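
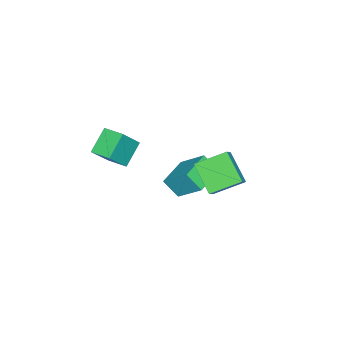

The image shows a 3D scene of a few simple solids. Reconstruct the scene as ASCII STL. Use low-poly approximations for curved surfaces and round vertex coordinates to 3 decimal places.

solid 
facet normal -0.440 -0.657 0.612
outer loop
vertex 4.258 2.381 3.096
vertex 3.22 3.848 3.926
vertex 3.456 2.231 2.358
endloop
endfacet
facet normal 0.525 -0.741 -0.419
outer loop
vertex 4.38 3.612 1.074
vertex 4.258 2.381 3.096
vertex 3.456 2.231 2.358
endloop
endfacet
facet normal -0.439 -0.658 0.612
outer loop
vertex 3.456 2.231 2.358
vertex 3.22 3.848 3.926
vertex 2.418 3.698 3.189
endloop
endfacet
facet normal -0.729 -0.136 -0.671
outer loop
vertex 2.418 3.698 3.189
vertex 4.38 3.612 1.074
vertex 3.456 2.231 2.358
endloop
endfacet
facet normal 0.729 0.136 0.671
outer loop
vertex 4.258 2.381 3.096
vertex 4.144 5.229 2.642
vertex 3.22 3.848 3.926
endloop
endfacet
facet normal 0.524 -0.741 -0.420
outer loop
vertex 5.182 3.762 1.811
vertex 4.258 2.381 3.096
vertex 4.38 3.612 1.074
endloop
endfacet
facet normal 0.729 0.136 0.671
outer loop
vertex 5.182 3.762 1.811
vertex 4.144 5.229 2.642
vertex 4.258 2.381 3.096
endloop
endfacet
facet normal -0.524 0.741 0.420
outer loop
vertex 3.22 3.848 3.926
vertex 4.144 5.229 2.642
vertex 2.418 3.698 3.189
endloop
endfacet
facet normal -0.729 -0.136 -0.671
outer loop
vertex 3.342 5.079 1.904
vertex 4.38 3.612 1.074
vertex 2.418 3.698 3.189
endloop
endfacet
facet normal -0.524 0.741 0.419
outer loop
vertex 2.418 3.698 3.189
vertex 4.144 5.229 2.642
vertex 3.342 5.079 1.904
endloop
endfacet
facet normal 0.440 0.657 -0.612
outer loop
vertex 3.342 5.079 1.904
vertex 5.182 3.762 1.811
vertex 4.38 3.612 1.074
endloop
endfacet
facet normal 0.440 0.658 -0.612
outer loop
vertex 4.144 5.229 2.642
vertex 5.182 3.762 1.811
vertex 3.342 5.079 1.904
endloop
endfacet
facet normal -0.605 0.203 -0.770
outer loop
vertex 1.541 -3.588 1.007
vertex 1.783 -2.279 1.162
vertex 2.921 -3.711 -0.11
endloop
endfacet
facet normal -0.181 -0.977 -0.116
outer loop
vertex 4.137 -4.121 1.438
vertex 1.541 -3.588 1.007
vertex 2.921 -3.711 -0.11
endloop
endfacet
facet normal -0.604 0.204 -0.770
outer loop
vertex 2.921 -3.711 -0.11
vertex 1.783 -2.279 1.162
vertex 3.164 -2.403 0.046
endloop
endfacet
facet normal 0.776 -0.069 -0.628
outer loop
vertex 3.164 -2.403 0.046
vertex 4.137 -4.121 1.438
vertex 2.921 -3.711 -0.11
endloop
endfacet
facet normal -0.776 0.069 0.628
outer loop
vertex 1.541 -3.588 1.007
vertex 2.999 -2.689 2.71
vertex 1.783 -2.279 1.162
endloop
endfacet
facet normal -0.181 -0.977 -0.116
outer loop
vertex 2.756 -3.997 2.554
vertex 1.541 -3.588 1.007
vertex 4.137 -4.121 1.438
endloop
endfacet
facet normal -0.776 0.069 0.627
outer loop
vertex 2.756 -3.997 2.554
vertex 2.999 -2.689 2.71
vertex 1.541 -3.588 1.007
endloop
endfacet
facet normal 0.181 0.977 0.116
outer loop
vertex 1.783 -2.279 1.162
vertex 2.999 -2.689 2.71
vertex 3.164 -2.403 0.046
endloop
endfacet
facet normal 0.776 -0.069 -0.627
outer loop
vertex 4.379 -2.812 1.593
vertex 4.137 -4.121 1.438
vertex 3.164 -2.403 0.046
endloop
endfacet
facet normal 0.181 0.977 0.116
outer loop
vertex 3.164 -2.403 0.046
vertex 2.999 -2.689 2.71
vertex 4.379 -2.812 1.593
endloop
endfacet
facet normal 0.604 -0.203 0.770
outer loop
vertex 4.379 -2.812 1.593
vertex 2.756 -3.997 2.554
vertex 4.137 -4.121 1.438
endloop
endfacet
facet normal 0.605 -0.204 0.770
outer loop
vertex 2.999 -2.689 2.71
vertex 2.756 -3.997 2.554
vertex 4.379 -2.812 1.593
endloop
endfacet
facet normal -0.996 0.046 0.082
outer loop
vertex 0.655 1.235 0.53
vertex 0.613 2.165 -0.502
vertex 0.466 -0.33 -0.872
endloop
endfacet
facet normal 0.030 -0.669 0.743
outer loop
vertex 2.487 -0.425 -1.038
vertex 0.655 1.235 0.53
vertex 0.466 -0.33 -0.872
endloop
endfacet
facet normal -0.996 0.046 0.082
outer loop
vertex 0.466 -0.33 -0.872
vertex 0.613 2.165 -0.502
vertex 0.424 0.6 -1.904
endloop
endfacet
facet normal -0.089 -0.742 -0.665
outer loop
vertex 0.424 0.6 -1.904
vertex 2.487 -0.425 -1.038
vertex 0.466 -0.33 -0.872
endloop
endfacet
facet normal 0.089 0.742 0.665
outer loop
vertex 0.655 1.235 0.53
vertex 2.634 2.07 -0.668
vertex 0.613 2.165 -0.502
endloop
endfacet
facet normal 0.030 -0.669 0.743
outer loop
vertex 2.676 1.14 0.364
vertex 0.655 1.235 0.53
vertex 2.487 -0.425 -1.038
endloop
endfacet
facet normal 0.089 0.742 0.665
outer loop
vertex 2.676 1.14 0.364
vertex 2.634 2.07 -0.668
vertex 0.655 1.235 0.53
endloop
endfacet
facet normal -0.030 0.669 -0.743
outer loop
vertex 0.613 2.165 -0.502
vertex 2.634 2.07 -0.668
vertex 0.424 0.6 -1.904
endloop
endfacet
facet normal -0.089 -0.742 -0.665
outer loop
vertex 2.445 0.505 -2.07
vertex 2.487 -0.425 -1.038
vertex 0.424 0.6 -1.904
endloop
endfacet
facet normal -0.030 0.669 -0.743
outer loop
vertex 0.424 0.6 -1.904
vertex 2.634 2.07 -0.668
vertex 2.445 0.505 -2.07
endloop
endfacet
facet normal 0.996 -0.046 -0.082
outer loop
vertex 2.445 0.505 -2.07
vertex 2.676 1.14 0.364
vertex 2.487 -0.425 -1.038
endloop
endfacet
facet normal 0.996 -0.046 -0.082
outer loop
vertex 2.634 2.07 -0.668
vertex 2.676 1.14 0.364
vertex 2.445 0.505 -2.07
endloop
endfacet

endsolid


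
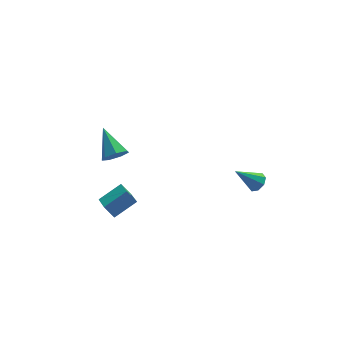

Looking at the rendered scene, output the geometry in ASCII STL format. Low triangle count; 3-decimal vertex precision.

solid 
facet normal -0.843 -0.259 -0.471
outer loop
vertex -3.826 -4.306 -3.864
vertex -4.315 -3.963 -3.178
vertex -3.857 -2.706 -4.687
endloop
endfacet
facet normal 0.538 -0.377 -0.754
outer loop
vertex -2.525 -2.297 -3.942
vertex -3.826 -4.306 -3.864
vertex -3.857 -2.706 -4.687
endloop
endfacet
facet normal -0.843 -0.259 -0.471
outer loop
vertex -3.857 -2.706 -4.687
vertex -4.315 -3.963 -3.178
vertex -4.346 -2.363 -4.001
endloop
endfacet
facet normal -0.017 0.889 -0.457
outer loop
vertex -4.346 -2.363 -4.001
vertex -2.525 -2.297 -3.942
vertex -3.857 -2.706 -4.687
endloop
endfacet
facet normal 0.017 -0.889 0.457
outer loop
vertex -3.826 -4.306 -3.864
vertex -2.983 -3.554 -2.433
vertex -4.315 -3.963 -3.178
endloop
endfacet
facet normal 0.538 -0.377 -0.754
outer loop
vertex -2.494 -3.897 -3.119
vertex -3.826 -4.306 -3.864
vertex -2.525 -2.297 -3.942
endloop
endfacet
facet normal 0.017 -0.889 0.457
outer loop
vertex -2.494 -3.897 -3.119
vertex -2.983 -3.554 -2.433
vertex -3.826 -4.306 -3.864
endloop
endfacet
facet normal -0.538 0.377 0.754
outer loop
vertex -4.315 -3.963 -3.178
vertex -2.983 -3.554 -2.433
vertex -4.346 -2.363 -4.001
endloop
endfacet
facet normal -0.017 0.889 -0.457
outer loop
vertex -3.014 -1.954 -3.256
vertex -2.525 -2.297 -3.942
vertex -4.346 -2.363 -4.001
endloop
endfacet
facet normal -0.538 0.377 0.754
outer loop
vertex -4.346 -2.363 -4.001
vertex -2.983 -3.554 -2.433
vertex -3.014 -1.954 -3.256
endloop
endfacet
facet normal 0.843 0.259 0.471
outer loop
vertex -3.014 -1.954 -3.256
vertex -2.494 -3.897 -3.119
vertex -2.525 -2.297 -3.942
endloop
endfacet
facet normal 0.843 0.259 0.471
outer loop
vertex -2.983 -3.554 -2.433
vertex -2.494 -3.897 -3.119
vertex -3.014 -1.954 -3.256
endloop
endfacet
facet normal 0.717 -0.004 -0.697
outer loop
vertex 5.078 -2.563 -3.703
vertex 4.622 -2.424 -4.173
vertex 5.015 -2.058 -3.771
endloop
endfacet
facet normal 0.413 0.172 0.894
outer loop
vertex 5.078 -2.563 -3.703
vertex 5.015 -2.058 -3.771
vertex 3.338 -2.416 -2.927
endloop
endfacet
facet normal 0.717 -0.004 -0.697
outer loop
vertex 5.015 -2.058 -3.771
vertex 4.622 -2.424 -4.173
vertex 4.721 -1.768 -4.075
endloop
endfacet
facet normal 0.140 0.781 0.609
outer loop
vertex 5.015 -2.058 -3.771
vertex 4.721 -1.768 -4.075
vertex 3.338 -2.416 -2.927
endloop
endfacet
facet normal 0.719 -0.005 -0.696
outer loop
vertex 4.721 -1.768 -4.075
vertex 4.622 -2.424 -4.173
vertex 4.37 -1.862 -4.437
endloop
endfacet
facet normal -0.353 0.930 0.100
outer loop
vertex 4.721 -1.768 -4.075
vertex 4.37 -1.862 -4.437
vertex 3.338 -2.416 -2.927
endloop
endfacet
facet normal 0.718 -0.005 -0.696
outer loop
vertex 4.37 -1.862 -4.437
vertex 4.622 -2.424 -4.173
vertex 4.166 -2.284 -4.644
endloop
endfacet
facet normal -0.775 0.538 -0.332
outer loop
vertex 4.37 -1.862 -4.437
vertex 4.166 -2.284 -4.644
vertex 3.338 -2.416 -2.927
endloop
endfacet
facet normal 0.718 -0.004 -0.696
outer loop
vertex 4.166 -2.284 -4.644
vertex 4.622 -2.424 -4.173
vertex 4.23 -2.789 -4.575
endloop
endfacet
facet normal -0.882 -0.172 -0.439
outer loop
vertex 4.166 -2.284 -4.644
vertex 4.23 -2.789 -4.575
vertex 3.338 -2.416 -2.927
endloop
endfacet
facet normal 0.717 -0.003 -0.697
outer loop
vertex 4.23 -2.789 -4.575
vertex 4.622 -2.424 -4.173
vertex 4.524 -3.079 -4.271
endloop
endfacet
facet normal -0.609 -0.778 -0.153
outer loop
vertex 4.23 -2.789 -4.575
vertex 4.524 -3.079 -4.271
vertex 3.338 -2.416 -2.927
endloop
endfacet
facet normal 0.717 -0.003 -0.697
outer loop
vertex 4.524 -3.079 -4.271
vertex 4.622 -2.424 -4.173
vertex 4.875 -2.985 -3.91
endloop
endfacet
facet normal -0.116 -0.928 0.355
outer loop
vertex 4.524 -3.079 -4.271
vertex 4.875 -2.985 -3.91
vertex 3.338 -2.416 -2.927
endloop
endfacet
facet normal 0.717 -0.003 -0.697
outer loop
vertex 4.875 -2.985 -3.91
vertex 4.622 -2.424 -4.173
vertex 5.078 -2.563 -3.703
endloop
endfacet
facet normal 0.306 -0.534 0.788
outer loop
vertex 4.875 -2.985 -3.91
vertex 5.078 -2.563 -3.703
vertex 3.338 -2.416 -2.927
endloop
endfacet
facet normal 0.194 -0.803 -0.563
outer loop
vertex -2.115 1.102 -3.217
vertex -2.728 1.325 -3.746
vertex -1.915 1.536 -3.767
endloop
endfacet
facet normal 0.819 0.267 0.508
outer loop
vertex -2.115 1.102 -3.217
vertex -1.915 1.536 -3.767
vertex -3.132 2.995 -2.574
endloop
endfacet
facet normal 0.194 -0.803 -0.564
outer loop
vertex -1.915 1.536 -3.767
vertex -2.728 1.325 -3.746
vertex -2.327 1.812 -4.301
endloop
endfacet
facet normal 0.687 0.708 -0.164
outer loop
vertex -1.915 1.536 -3.767
vertex -2.327 1.812 -4.301
vertex -3.132 2.995 -2.574
endloop
endfacet
facet normal 0.195 -0.803 -0.564
outer loop
vertex -2.327 1.812 -4.301
vertex -2.728 1.325 -3.746
vertex -3.041 1.721 -4.418
endloop
endfacet
facet normal -0.012 0.822 -0.569
outer loop
vertex -2.327 1.812 -4.301
vertex -3.041 1.721 -4.418
vertex -3.132 2.995 -2.574
endloop
endfacet
facet normal 0.195 -0.803 -0.564
outer loop
vertex -3.041 1.721 -4.418
vertex -2.728 1.325 -3.746
vertex -3.519 1.332 -4.029
endloop
endfacet
facet normal -0.752 0.524 -0.399
outer loop
vertex -3.041 1.721 -4.418
vertex -3.519 1.332 -4.029
vertex -3.132 2.995 -2.574
endloop
endfacet
facet normal 0.194 -0.803 -0.563
outer loop
vertex -3.519 1.332 -4.029
vertex -2.728 1.325 -3.746
vertex -3.402 0.938 -3.427
endloop
endfacet
facet normal -0.976 0.039 0.215
outer loop
vertex -3.519 1.332 -4.029
vertex -3.402 0.938 -3.427
vertex -3.132 2.995 -2.574
endloop
endfacet
facet normal 0.194 -0.803 -0.564
outer loop
vertex -3.402 0.938 -3.427
vertex -2.728 1.325 -3.746
vertex -2.777 0.835 -3.066
endloop
endfacet
facet normal -0.515 -0.270 0.814
outer loop
vertex -3.402 0.938 -3.427
vertex -2.777 0.835 -3.066
vertex -3.132 2.995 -2.574
endloop
endfacet
facet normal 0.195 -0.802 -0.564
outer loop
vertex -2.777 0.835 -3.066
vertex -2.728 1.325 -3.746
vertex -2.115 1.102 -3.217
endloop
endfacet
facet normal 0.283 -0.168 0.944
outer loop
vertex -2.777 0.835 -3.066
vertex -2.115 1.102 -3.217
vertex -3.132 2.995 -2.574
endloop
endfacet

endsolid


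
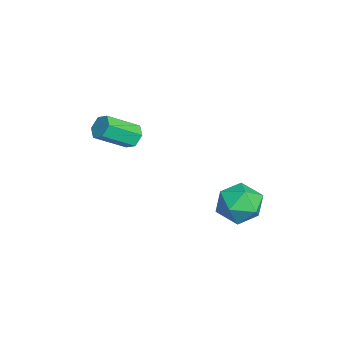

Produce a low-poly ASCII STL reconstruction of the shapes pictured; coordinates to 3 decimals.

solid 
facet normal -0.990 0.011 0.144
outer loop
vertex 0.893 3.84 -2.704
vertex 0.912 2.672 -2.485
vertex 1.05 3.446 -1.594
endloop
endfacet
facet normal -0.699 0.637 0.325
outer loop
vertex 0.893 3.84 -2.704
vertex 1.05 3.446 -1.594
vertex 1.694 4.359 -1.997
endloop
endfacet
facet normal -0.363 0.898 -0.248
outer loop
vertex 0.893 3.84 -2.704
vertex 1.694 4.359 -1.997
vertex 1.955 4.15 -3.137
endloop
endfacet
facet normal -0.446 0.434 -0.783
outer loop
vertex 0.893 3.84 -2.704
vertex 1.955 4.15 -3.137
vertex 1.471 3.107 -3.439
endloop
endfacet
facet normal -0.833 -0.115 -0.541
outer loop
vertex 0.893 3.84 -2.704
vertex 1.471 3.107 -3.439
vertex 0.912 2.672 -2.485
endloop
endfacet
facet normal -0.211 0.515 0.830
outer loop
vertex 1.694 4.359 -1.997
vertex 1.05 3.446 -1.594
vertex 2.209 3.513 -1.341
endloop
endfacet
facet normal -0.681 -0.498 0.538
outer loop
vertex 1.05 3.446 -1.594
vertex 0.912 2.672 -2.485
vertex 1.725 2.47 -1.643
endloop
endfacet
facet normal -0.427 -0.702 -0.570
outer loop
vertex 0.912 2.672 -2.485
vertex 1.471 3.107 -3.439
vertex 1.986 2.261 -2.783
endloop
endfacet
facet normal 0.199 0.186 -0.962
outer loop
vertex 1.471 3.107 -3.439
vertex 1.955 4.15 -3.137
vertex 2.63 3.174 -3.186
endloop
endfacet
facet normal 0.332 0.938 -0.096
outer loop
vertex 1.955 4.15 -3.137
vertex 1.694 4.359 -1.997
vertex 2.768 3.948 -2.295
endloop
endfacet
facet normal 0.446 -0.434 0.783
outer loop
vertex 2.787 2.78 -2.076
vertex 2.209 3.513 -1.341
vertex 1.725 2.47 -1.643
endloop
endfacet
facet normal 0.363 -0.898 0.248
outer loop
vertex 2.787 2.78 -2.076
vertex 1.725 2.47 -1.643
vertex 1.986 2.261 -2.783
endloop
endfacet
facet normal 0.699 -0.637 -0.325
outer loop
vertex 2.787 2.78 -2.076
vertex 1.986 2.261 -2.783
vertex 2.63 3.174 -3.186
endloop
endfacet
facet normal 0.990 -0.011 -0.144
outer loop
vertex 2.787 2.78 -2.076
vertex 2.63 3.174 -3.186
vertex 2.768 3.948 -2.295
endloop
endfacet
facet normal 0.833 0.115 0.541
outer loop
vertex 2.787 2.78 -2.076
vertex 2.768 3.948 -2.295
vertex 2.209 3.513 -1.341
endloop
endfacet
facet normal -0.199 -0.186 0.962
outer loop
vertex 1.725 2.47 -1.643
vertex 2.209 3.513 -1.341
vertex 1.05 3.446 -1.594
endloop
endfacet
facet normal -0.332 -0.938 0.096
outer loop
vertex 1.986 2.261 -2.783
vertex 1.725 2.47 -1.643
vertex 0.912 2.672 -2.485
endloop
endfacet
facet normal 0.211 -0.515 -0.830
outer loop
vertex 2.63 3.174 -3.186
vertex 1.986 2.261 -2.783
vertex 1.471 3.107 -3.439
endloop
endfacet
facet normal 0.681 0.498 -0.538
outer loop
vertex 2.768 3.948 -2.295
vertex 2.63 3.174 -3.186
vertex 1.955 4.15 -3.137
endloop
endfacet
facet normal 0.427 0.702 0.570
outer loop
vertex 2.209 3.513 -1.341
vertex 2.768 3.948 -2.295
vertex 1.694 4.359 -1.997
endloop
endfacet
facet normal -0.268 0.786 -0.557
outer loop
vertex -1.856 -0.794 -0.282
vertex -2.283 -1.197 -0.646
vertex -2.511 -0.874 -0.08
endloop
endfacet
facet normal 0.166 0.606 0.778
outer loop
vertex -1.856 -0.794 -0.282
vertex -2.511 -0.874 -0.08
vertex -1.351 -2.281 0.769
endloop
endfacet
facet normal 0.167 0.607 0.777
outer loop
vertex -1.351 -2.281 0.769
vertex -2.511 -0.874 -0.08
vertex -2.005 -2.361 0.972
endloop
endfacet
facet normal 0.269 -0.787 0.556
outer loop
vertex -1.351 -2.281 0.769
vertex -2.005 -2.361 0.972
vertex -1.777 -2.683 0.406
endloop
endfacet
facet normal -0.267 0.787 -0.556
outer loop
vertex -2.511 -0.874 -0.08
vertex -2.283 -1.197 -0.646
vertex -2.938 -1.276 -0.444
endloop
endfacet
facet normal -0.739 0.203 0.642
outer loop
vertex -2.511 -0.874 -0.08
vertex -2.938 -1.276 -0.444
vertex -2.005 -2.361 0.972
endloop
endfacet
facet normal -0.739 0.203 0.642
outer loop
vertex -2.005 -2.361 0.972
vertex -2.938 -1.276 -0.444
vertex -2.432 -2.763 0.608
endloop
endfacet
facet normal 0.268 -0.787 0.556
outer loop
vertex -2.005 -2.361 0.972
vertex -2.432 -2.763 0.608
vertex -1.777 -2.683 0.406
endloop
endfacet
facet normal -0.267 0.786 -0.558
outer loop
vertex -2.938 -1.276 -0.444
vertex -2.283 -1.197 -0.646
vertex -2.709 -1.599 -1.009
endloop
endfacet
facet normal -0.905 -0.404 -0.136
outer loop
vertex -2.938 -1.276 -0.444
vertex -2.709 -1.599 -1.009
vertex -2.432 -2.763 0.608
endloop
endfacet
facet normal -0.905 -0.403 -0.135
outer loop
vertex -2.432 -2.763 0.608
vertex -2.709 -1.599 -1.009
vertex -2.204 -3.086 0.042
endloop
endfacet
facet normal 0.268 -0.786 0.557
outer loop
vertex -2.432 -2.763 0.608
vertex -2.204 -3.086 0.042
vertex -1.777 -2.683 0.406
endloop
endfacet
facet normal -0.269 0.787 -0.556
outer loop
vertex -2.709 -1.599 -1.009
vertex -2.283 -1.197 -0.646
vertex -2.055 -1.519 -1.212
endloop
endfacet
facet normal -0.167 -0.606 -0.777
outer loop
vertex -2.709 -1.599 -1.009
vertex -2.055 -1.519 -1.212
vertex -2.204 -3.086 0.042
endloop
endfacet
facet normal -0.166 -0.607 -0.778
outer loop
vertex -2.204 -3.086 0.042
vertex -2.055 -1.519 -1.212
vertex -1.549 -3.006 -0.16
endloop
endfacet
facet normal 0.268 -0.786 0.557
outer loop
vertex -2.204 -3.086 0.042
vertex -1.549 -3.006 -0.16
vertex -1.777 -2.683 0.406
endloop
endfacet
facet normal -0.268 0.787 -0.556
outer loop
vertex -2.055 -1.519 -1.212
vertex -2.283 -1.197 -0.646
vertex -1.628 -1.117 -0.848
endloop
endfacet
facet normal 0.739 -0.203 -0.642
outer loop
vertex -2.055 -1.519 -1.212
vertex -1.628 -1.117 -0.848
vertex -1.549 -3.006 -0.16
endloop
endfacet
facet normal 0.739 -0.203 -0.642
outer loop
vertex -1.549 -3.006 -0.16
vertex -1.628 -1.117 -0.848
vertex -1.122 -2.604 0.204
endloop
endfacet
facet normal 0.267 -0.787 0.556
outer loop
vertex -1.549 -3.006 -0.16
vertex -1.122 -2.604 0.204
vertex -1.777 -2.683 0.406
endloop
endfacet
facet normal -0.268 0.786 -0.557
outer loop
vertex -1.628 -1.117 -0.848
vertex -2.283 -1.197 -0.646
vertex -1.856 -0.794 -0.282
endloop
endfacet
facet normal 0.905 0.403 0.135
outer loop
vertex -1.628 -1.117 -0.848
vertex -1.856 -0.794 -0.282
vertex -1.122 -2.604 0.204
endloop
endfacet
facet normal 0.905 0.403 0.136
outer loop
vertex -1.122 -2.604 0.204
vertex -1.856 -0.794 -0.282
vertex -1.351 -2.281 0.769
endloop
endfacet
facet normal 0.267 -0.786 0.558
outer loop
vertex -1.122 -2.604 0.204
vertex -1.351 -2.281 0.769
vertex -1.777 -2.683 0.406
endloop
endfacet

endsolid


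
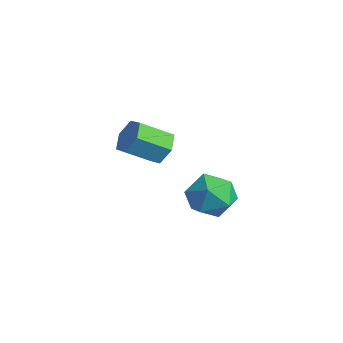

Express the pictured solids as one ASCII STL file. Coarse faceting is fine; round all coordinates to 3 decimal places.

solid 
facet normal -0.832 0.247 0.497
outer loop
vertex 1.527 3.966 2.253
vertex 1.021 2.889 1.942
vertex 1.671 2.985 2.982
endloop
endfacet
facet normal -0.258 0.552 0.793
outer loop
vertex 1.527 3.966 2.253
vertex 1.671 2.985 2.982
vertex 2.621 3.737 2.768
endloop
endfacet
facet normal 0.060 0.953 0.297
outer loop
vertex 1.527 3.966 2.253
vertex 2.621 3.737 2.768
vertex 2.558 4.106 1.596
endloop
endfacet
facet normal -0.318 0.897 -0.307
outer loop
vertex 1.527 3.966 2.253
vertex 2.558 4.106 1.596
vertex 1.569 3.581 1.085
endloop
endfacet
facet normal -0.868 0.461 -0.183
outer loop
vertex 1.527 3.966 2.253
vertex 1.569 3.581 1.085
vertex 1.021 2.889 1.942
endloop
endfacet
facet normal 0.195 0.033 0.980
outer loop
vertex 2.621 3.737 2.768
vertex 1.671 2.985 2.982
vertex 2.791 2.519 2.775
endloop
endfacet
facet normal -0.733 -0.460 0.501
outer loop
vertex 1.671 2.985 2.982
vertex 1.021 2.889 1.942
vertex 1.802 1.994 2.264
endloop
endfacet
facet normal -0.793 -0.114 -0.599
outer loop
vertex 1.021 2.889 1.942
vertex 1.569 3.581 1.085
vertex 1.739 2.363 1.092
endloop
endfacet
facet normal 0.099 0.592 -0.800
outer loop
vertex 1.569 3.581 1.085
vertex 2.558 4.106 1.596
vertex 2.689 3.115 0.878
endloop
endfacet
facet normal 0.709 0.682 0.177
outer loop
vertex 2.558 4.106 1.596
vertex 2.621 3.737 2.768
vertex 3.339 3.211 1.918
endloop
endfacet
facet normal 0.318 -0.897 0.307
outer loop
vertex 2.833 2.134 1.607
vertex 2.791 2.519 2.775
vertex 1.802 1.994 2.264
endloop
endfacet
facet normal -0.060 -0.953 -0.297
outer loop
vertex 2.833 2.134 1.607
vertex 1.802 1.994 2.264
vertex 1.739 2.363 1.092
endloop
endfacet
facet normal 0.258 -0.552 -0.793
outer loop
vertex 2.833 2.134 1.607
vertex 1.739 2.363 1.092
vertex 2.689 3.115 0.878
endloop
endfacet
facet normal 0.832 -0.247 -0.497
outer loop
vertex 2.833 2.134 1.607
vertex 2.689 3.115 0.878
vertex 3.339 3.211 1.918
endloop
endfacet
facet normal 0.868 -0.461 0.183
outer loop
vertex 2.833 2.134 1.607
vertex 3.339 3.211 1.918
vertex 2.791 2.519 2.775
endloop
endfacet
facet normal -0.099 -0.592 0.800
outer loop
vertex 1.802 1.994 2.264
vertex 2.791 2.519 2.775
vertex 1.671 2.985 2.982
endloop
endfacet
facet normal -0.709 -0.682 -0.177
outer loop
vertex 1.739 2.363 1.092
vertex 1.802 1.994 2.264
vertex 1.021 2.889 1.942
endloop
endfacet
facet normal -0.195 -0.033 -0.980
outer loop
vertex 2.689 3.115 0.878
vertex 1.739 2.363 1.092
vertex 1.569 3.581 1.085
endloop
endfacet
facet normal 0.733 0.460 -0.501
outer loop
vertex 3.339 3.211 1.918
vertex 2.689 3.115 0.878
vertex 2.558 4.106 1.596
endloop
endfacet
facet normal 0.793 0.114 0.599
outer loop
vertex 2.791 2.519 2.775
vertex 3.339 3.211 1.918
vertex 2.621 3.737 2.768
endloop
endfacet
facet normal 0.254 0.806 -0.534
outer loop
vertex -1.689 2.82 1.775
vertex -2.354 3.327 2.224
vertex -1.472 3.282 2.576
endloop
endfacet
facet normal 0.940 -0.336 -0.061
outer loop
vertex -1.689 2.82 1.775
vertex -1.472 3.282 2.576
vertex -2.141 1.385 2.726
endloop
endfacet
facet normal 0.940 -0.336 -0.059
outer loop
vertex -2.141 1.385 2.726
vertex -1.472 3.282 2.576
vertex -1.925 1.848 3.527
endloop
endfacet
facet normal -0.254 -0.806 0.534
outer loop
vertex -2.141 1.385 2.726
vertex -1.925 1.848 3.527
vertex -2.806 1.893 3.176
endloop
endfacet
facet normal 0.255 0.806 -0.535
outer loop
vertex -1.472 3.282 2.576
vertex -2.354 3.327 2.224
vertex -2.137 3.79 3.025
endloop
endfacet
facet normal 0.667 0.254 0.701
outer loop
vertex -1.472 3.282 2.576
vertex -2.137 3.79 3.025
vertex -1.925 1.848 3.527
endloop
endfacet
facet normal 0.667 0.254 0.700
outer loop
vertex -1.925 1.848 3.527
vertex -2.137 3.79 3.025
vertex -2.59 2.355 3.977
endloop
endfacet
facet normal -0.254 -0.807 0.534
outer loop
vertex -1.925 1.848 3.527
vertex -2.59 2.355 3.977
vertex -2.806 1.893 3.176
endloop
endfacet
facet normal 0.254 0.806 -0.535
outer loop
vertex -2.137 3.79 3.025
vertex -2.354 3.327 2.224
vertex -3.019 3.835 2.674
endloop
endfacet
facet normal -0.272 0.590 0.760
outer loop
vertex -2.137 3.79 3.025
vertex -3.019 3.835 2.674
vertex -2.59 2.355 3.977
endloop
endfacet
facet normal -0.273 0.590 0.760
outer loop
vertex -2.59 2.355 3.977
vertex -3.019 3.835 2.674
vertex -3.471 2.4 3.625
endloop
endfacet
facet normal -0.254 -0.806 0.534
outer loop
vertex -2.59 2.355 3.977
vertex -3.471 2.4 3.625
vertex -2.806 1.893 3.176
endloop
endfacet
facet normal 0.254 0.806 -0.534
outer loop
vertex -3.019 3.835 2.674
vertex -2.354 3.327 2.224
vertex -3.235 3.372 1.873
endloop
endfacet
facet normal -0.940 0.336 0.060
outer loop
vertex -3.019 3.835 2.674
vertex -3.235 3.372 1.873
vertex -3.471 2.4 3.625
endloop
endfacet
facet normal -0.940 0.337 0.060
outer loop
vertex -3.471 2.4 3.625
vertex -3.235 3.372 1.873
vertex -3.688 1.938 2.824
endloop
endfacet
facet normal -0.254 -0.806 0.534
outer loop
vertex -3.471 2.4 3.625
vertex -3.688 1.938 2.824
vertex -2.806 1.893 3.176
endloop
endfacet
facet normal 0.254 0.807 -0.534
outer loop
vertex -3.235 3.372 1.873
vertex -2.354 3.327 2.224
vertex -2.57 2.865 1.423
endloop
endfacet
facet normal -0.667 -0.254 -0.700
outer loop
vertex -3.235 3.372 1.873
vertex -2.57 2.865 1.423
vertex -3.688 1.938 2.824
endloop
endfacet
facet normal -0.667 -0.254 -0.700
outer loop
vertex -3.688 1.938 2.824
vertex -2.57 2.865 1.423
vertex -3.023 1.43 2.375
endloop
endfacet
facet normal -0.255 -0.806 0.535
outer loop
vertex -3.688 1.938 2.824
vertex -3.023 1.43 2.375
vertex -2.806 1.893 3.176
endloop
endfacet
facet normal 0.254 0.806 -0.534
outer loop
vertex -2.57 2.865 1.423
vertex -2.354 3.327 2.224
vertex -1.689 2.82 1.775
endloop
endfacet
facet normal 0.273 -0.590 -0.760
outer loop
vertex -2.57 2.865 1.423
vertex -1.689 2.82 1.775
vertex -3.023 1.43 2.375
endloop
endfacet
facet normal 0.272 -0.590 -0.760
outer loop
vertex -3.023 1.43 2.375
vertex -1.689 2.82 1.775
vertex -2.141 1.385 2.726
endloop
endfacet
facet normal -0.254 -0.806 0.535
outer loop
vertex -3.023 1.43 2.375
vertex -2.141 1.385 2.726
vertex -2.806 1.893 3.176
endloop
endfacet

endsolid


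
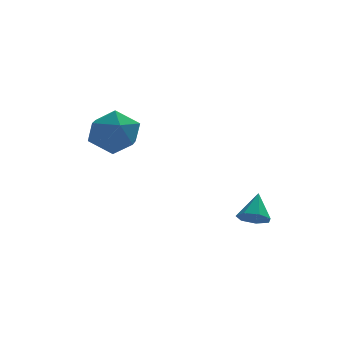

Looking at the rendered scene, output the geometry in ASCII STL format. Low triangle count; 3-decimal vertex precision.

solid 
facet normal -0.242 -0.631 -0.737
outer loop
vertex 1.416 -4.427 0.391
vertex 0.884 -4.121 0.304
vertex 1.435 -4.022 0.038
endloop
endfacet
facet normal 0.982 0.097 0.164
outer loop
vertex 1.416 -4.427 0.391
vertex 1.435 -4.022 0.038
vertex 1.176 -3.359 1.196
endloop
endfacet
facet normal -0.242 -0.631 -0.737
outer loop
vertex 1.435 -4.022 0.038
vertex 0.884 -4.121 0.304
vertex 1.039 -3.691 -0.115
endloop
endfacet
facet normal 0.676 0.695 -0.247
outer loop
vertex 1.435 -4.022 0.038
vertex 1.039 -3.691 -0.115
vertex 1.176 -3.359 1.196
endloop
endfacet
facet normal -0.243 -0.631 -0.737
outer loop
vertex 1.039 -3.691 -0.115
vertex 0.884 -4.121 0.304
vertex 0.526 -3.684 0.048
endloop
endfacet
facet normal -0.063 0.969 -0.239
outer loop
vertex 1.039 -3.691 -0.115
vertex 0.526 -3.684 0.048
vertex 1.176 -3.359 1.196
endloop
endfacet
facet normal -0.241 -0.630 -0.738
outer loop
vertex 0.526 -3.684 0.048
vertex 0.884 -4.121 0.304
vertex 0.283 -4.007 0.403
endloop
endfacet
facet normal -0.679 0.711 0.183
outer loop
vertex 0.526 -3.684 0.048
vertex 0.283 -4.007 0.403
vertex 1.176 -3.359 1.196
endloop
endfacet
facet normal -0.241 -0.630 -0.738
outer loop
vertex 0.283 -4.007 0.403
vertex 0.884 -4.121 0.304
vertex 0.492 -4.415 0.683
endloop
endfacet
facet normal -0.706 0.118 0.699
outer loop
vertex 0.283 -4.007 0.403
vertex 0.492 -4.415 0.683
vertex 1.176 -3.359 1.196
endloop
endfacet
facet normal -0.242 -0.629 -0.739
outer loop
vertex 0.492 -4.415 0.683
vertex 0.884 -4.121 0.304
vertex 0.996 -4.603 0.678
endloop
endfacet
facet normal -0.127 -0.366 0.922
outer loop
vertex 0.492 -4.415 0.683
vertex 0.996 -4.603 0.678
vertex 1.176 -3.359 1.196
endloop
endfacet
facet normal -0.241 -0.629 -0.739
outer loop
vertex 0.996 -4.603 0.678
vertex 0.884 -4.121 0.304
vertex 1.416 -4.427 0.391
endloop
endfacet
facet normal 0.625 -0.375 0.684
outer loop
vertex 0.996 -4.603 0.678
vertex 1.416 -4.427 0.391
vertex 1.176 -3.359 1.196
endloop
endfacet
facet normal 0.598 0.382 0.704
outer loop
vertex -3.049 0.878 3.471
vertex -3.455 0.181 4.194
vertex -2.588 -0.092 3.606
endloop
endfacet
facet normal 0.898 0.435 0.060
outer loop
vertex -3.049 0.878 3.471
vertex -2.588 -0.092 3.606
vertex -2.717 0.312 2.61
endloop
endfacet
facet normal 0.460 0.813 -0.357
outer loop
vertex -3.049 0.878 3.471
vertex -2.717 0.312 2.61
vertex -3.665 0.836 2.582
endloop
endfacet
facet normal -0.111 0.993 0.030
outer loop
vertex -3.049 0.878 3.471
vertex -3.665 0.836 2.582
vertex -4.121 0.755 3.561
endloop
endfacet
facet normal -0.026 0.727 0.686
outer loop
vertex -3.049 0.878 3.471
vertex -4.121 0.755 3.561
vertex -3.455 0.181 4.194
endloop
endfacet
facet normal 0.951 -0.222 -0.213
outer loop
vertex -2.717 0.312 2.61
vertex -2.588 -0.092 3.606
vertex -2.919 -0.735 2.799
endloop
endfacet
facet normal 0.465 -0.309 0.830
outer loop
vertex -2.588 -0.092 3.606
vertex -3.455 0.181 4.194
vertex -3.375 -0.816 3.778
endloop
endfacet
facet normal -0.545 0.250 0.800
outer loop
vertex -3.455 0.181 4.194
vertex -4.121 0.755 3.561
vertex -4.323 -0.292 3.75
endloop
endfacet
facet normal -0.684 0.681 -0.262
outer loop
vertex -4.121 0.755 3.561
vertex -3.665 0.836 2.582
vertex -4.452 0.112 2.754
endloop
endfacet
facet normal 0.242 0.390 -0.888
outer loop
vertex -3.665 0.836 2.582
vertex -2.717 0.312 2.61
vertex -3.585 -0.161 2.166
endloop
endfacet
facet normal 0.111 -0.993 -0.030
outer loop
vertex -3.991 -0.858 2.889
vertex -2.919 -0.735 2.799
vertex -3.375 -0.816 3.778
endloop
endfacet
facet normal -0.460 -0.813 0.357
outer loop
vertex -3.991 -0.858 2.889
vertex -3.375 -0.816 3.778
vertex -4.323 -0.292 3.75
endloop
endfacet
facet normal -0.898 -0.435 -0.060
outer loop
vertex -3.991 -0.858 2.889
vertex -4.323 -0.292 3.75
vertex -4.452 0.112 2.754
endloop
endfacet
facet normal -0.598 -0.382 -0.704
outer loop
vertex -3.991 -0.858 2.889
vertex -4.452 0.112 2.754
vertex -3.585 -0.161 2.166
endloop
endfacet
facet normal 0.026 -0.727 -0.686
outer loop
vertex -3.991 -0.858 2.889
vertex -3.585 -0.161 2.166
vertex -2.919 -0.735 2.799
endloop
endfacet
facet normal 0.684 -0.681 0.262
outer loop
vertex -3.375 -0.816 3.778
vertex -2.919 -0.735 2.799
vertex -2.588 -0.092 3.606
endloop
endfacet
facet normal -0.242 -0.390 0.888
outer loop
vertex -4.323 -0.292 3.75
vertex -3.375 -0.816 3.778
vertex -3.455 0.181 4.194
endloop
endfacet
facet normal -0.951 0.222 0.213
outer loop
vertex -4.452 0.112 2.754
vertex -4.323 -0.292 3.75
vertex -4.121 0.755 3.561
endloop
endfacet
facet normal -0.465 0.309 -0.830
outer loop
vertex -3.585 -0.161 2.166
vertex -4.452 0.112 2.754
vertex -3.665 0.836 2.582
endloop
endfacet
facet normal 0.545 -0.250 -0.800
outer loop
vertex -2.919 -0.735 2.799
vertex -3.585 -0.161 2.166
vertex -2.717 0.312 2.61
endloop
endfacet

endsolid


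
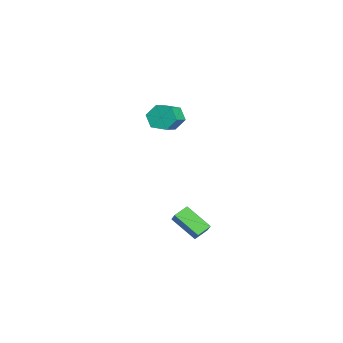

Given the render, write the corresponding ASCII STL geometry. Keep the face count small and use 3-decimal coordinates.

solid 
facet normal -0.797 0.407 -0.446
outer loop
vertex -3.894 1.426 0.682
vertex -4.403 1.225 1.409
vertex -3.97 2.024 1.364
endloop
endfacet
facet normal 0.598 0.635 -0.490
outer loop
vertex -3.894 1.426 0.682
vertex -3.97 2.024 1.364
vertex -2.387 0.657 1.524
endloop
endfacet
facet normal 0.598 0.636 -0.488
outer loop
vertex -2.387 0.657 1.524
vertex -3.97 2.024 1.364
vertex -2.464 1.254 2.207
endloop
endfacet
facet normal 0.797 -0.407 0.446
outer loop
vertex -2.387 0.657 1.524
vertex -2.464 1.254 2.207
vertex -2.897 0.455 2.251
endloop
endfacet
facet normal -0.797 0.407 -0.446
outer loop
vertex -3.97 2.024 1.364
vertex -4.403 1.225 1.409
vertex -4.48 1.822 2.091
endloop
endfacet
facet normal 0.226 0.886 0.405
outer loop
vertex -3.97 2.024 1.364
vertex -4.48 1.822 2.091
vertex -2.464 1.254 2.207
endloop
endfacet
facet normal 0.226 0.886 0.404
outer loop
vertex -2.464 1.254 2.207
vertex -4.48 1.822 2.091
vertex -2.973 1.053 2.933
endloop
endfacet
facet normal 0.797 -0.407 0.446
outer loop
vertex -2.464 1.254 2.207
vertex -2.973 1.053 2.933
vertex -2.897 0.455 2.251
endloop
endfacet
facet normal -0.797 0.407 -0.446
outer loop
vertex -4.48 1.822 2.091
vertex -4.403 1.225 1.409
vertex -4.913 1.023 2.136
endloop
endfacet
facet normal -0.371 0.251 0.894
outer loop
vertex -4.48 1.822 2.091
vertex -4.913 1.023 2.136
vertex -2.973 1.053 2.933
endloop
endfacet
facet normal -0.371 0.251 0.894
outer loop
vertex -2.973 1.053 2.933
vertex -4.913 1.023 2.136
vertex -3.406 0.254 2.978
endloop
endfacet
facet normal 0.797 -0.407 0.446
outer loop
vertex -2.973 1.053 2.933
vertex -3.406 0.254 2.978
vertex -2.897 0.455 2.251
endloop
endfacet
facet normal -0.797 0.407 -0.446
outer loop
vertex -4.913 1.023 2.136
vertex -4.403 1.225 1.409
vertex -4.836 0.426 1.453
endloop
endfacet
facet normal -0.597 -0.636 0.489
outer loop
vertex -4.913 1.023 2.136
vertex -4.836 0.426 1.453
vertex -3.406 0.254 2.978
endloop
endfacet
facet normal -0.598 -0.634 0.490
outer loop
vertex -3.406 0.254 2.978
vertex -4.836 0.426 1.453
vertex -3.33 -0.344 2.296
endloop
endfacet
facet normal 0.797 -0.407 0.446
outer loop
vertex -3.406 0.254 2.978
vertex -3.33 -0.344 2.296
vertex -2.897 0.455 2.251
endloop
endfacet
facet normal -0.797 0.407 -0.446
outer loop
vertex -4.836 0.426 1.453
vertex -4.403 1.225 1.409
vertex -4.327 0.627 0.727
endloop
endfacet
facet normal -0.227 -0.886 -0.404
outer loop
vertex -4.836 0.426 1.453
vertex -4.327 0.627 0.727
vertex -3.33 -0.344 2.296
endloop
endfacet
facet normal -0.226 -0.886 -0.405
outer loop
vertex -3.33 -0.344 2.296
vertex -4.327 0.627 0.727
vertex -2.82 -0.142 1.569
endloop
endfacet
facet normal 0.797 -0.407 0.446
outer loop
vertex -3.33 -0.344 2.296
vertex -2.82 -0.142 1.569
vertex -2.897 0.455 2.251
endloop
endfacet
facet normal -0.797 0.407 -0.446
outer loop
vertex -4.327 0.627 0.727
vertex -4.403 1.225 1.409
vertex -3.894 1.426 0.682
endloop
endfacet
facet normal 0.371 -0.251 -0.894
outer loop
vertex -4.327 0.627 0.727
vertex -3.894 1.426 0.682
vertex -2.82 -0.142 1.569
endloop
endfacet
facet normal 0.371 -0.251 -0.894
outer loop
vertex -2.82 -0.142 1.569
vertex -3.894 1.426 0.682
vertex -2.387 0.657 1.524
endloop
endfacet
facet normal 0.797 -0.407 0.446
outer loop
vertex -2.82 -0.142 1.569
vertex -2.387 0.657 1.524
vertex -2.897 0.455 2.251
endloop
endfacet
facet normal -0.643 -0.090 -0.760
outer loop
vertex 2.666 0.064 -2.628
vertex 2.191 0.825 -2.316
vertex 3.721 1.141 -3.648
endloop
endfacet
facet normal 0.500 -0.801 -0.328
outer loop
vertex 4.249 1.215 -3.024
vertex 2.666 0.064 -2.628
vertex 3.721 1.141 -3.648
endloop
endfacet
facet normal -0.643 -0.089 -0.760
outer loop
vertex 3.721 1.141 -3.648
vertex 2.191 0.825 -2.316
vertex 3.246 1.902 -3.335
endloop
endfacet
facet normal 0.579 0.592 -0.560
outer loop
vertex 3.246 1.902 -3.335
vertex 4.249 1.215 -3.024
vertex 3.721 1.141 -3.648
endloop
endfacet
facet normal -0.580 -0.592 0.561
outer loop
vertex 2.666 0.064 -2.628
vertex 2.719 0.899 -1.692
vertex 2.191 0.825 -2.316
endloop
endfacet
facet normal 0.500 -0.801 -0.329
outer loop
vertex 3.194 0.138 -2.005
vertex 2.666 0.064 -2.628
vertex 4.249 1.215 -3.024
endloop
endfacet
facet normal -0.579 -0.592 0.561
outer loop
vertex 3.194 0.138 -2.005
vertex 2.719 0.899 -1.692
vertex 2.666 0.064 -2.628
endloop
endfacet
facet normal -0.500 0.801 0.328
outer loop
vertex 2.191 0.825 -2.316
vertex 2.719 0.899 -1.692
vertex 3.246 1.902 -3.335
endloop
endfacet
facet normal 0.579 0.591 -0.561
outer loop
vertex 3.774 1.976 -2.712
vertex 4.249 1.215 -3.024
vertex 3.246 1.902 -3.335
endloop
endfacet
facet normal -0.500 0.801 0.329
outer loop
vertex 3.246 1.902 -3.335
vertex 2.719 0.899 -1.692
vertex 3.774 1.976 -2.712
endloop
endfacet
facet normal 0.643 0.090 0.761
outer loop
vertex 3.774 1.976 -2.712
vertex 3.194 0.138 -2.005
vertex 4.249 1.215 -3.024
endloop
endfacet
facet normal 0.644 0.089 0.760
outer loop
vertex 2.719 0.899 -1.692
vertex 3.194 0.138 -2.005
vertex 3.774 1.976 -2.712
endloop
endfacet

endsolid


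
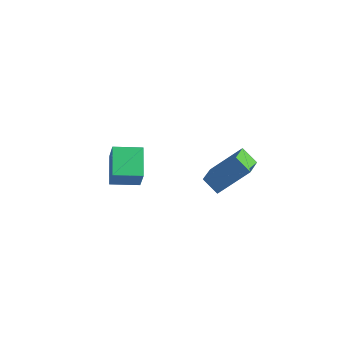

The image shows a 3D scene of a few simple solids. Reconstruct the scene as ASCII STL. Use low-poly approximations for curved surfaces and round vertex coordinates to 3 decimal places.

solid 
facet normal -0.808 -0.579 0.110
outer loop
vertex -2.318 -5.027 1.924
vertex -3.014 -3.953 2.467
vertex -2.691 -4.714 0.827
endloop
endfacet
facet normal 0.501 -0.772 -0.391
outer loop
vertex -1.706 -4.007 0.693
vertex -2.318 -5.027 1.924
vertex -2.691 -4.714 0.827
endloop
endfacet
facet normal -0.808 -0.579 0.110
outer loop
vertex -2.691 -4.714 0.827
vertex -3.014 -3.953 2.467
vertex -3.387 -3.64 1.37
endloop
endfacet
facet normal -0.311 0.260 -0.914
outer loop
vertex -3.387 -3.64 1.37
vertex -1.706 -4.007 0.693
vertex -2.691 -4.714 0.827
endloop
endfacet
facet normal 0.311 -0.260 0.914
outer loop
vertex -2.318 -5.027 1.924
vertex -2.029 -3.246 2.333
vertex -3.014 -3.953 2.467
endloop
endfacet
facet normal 0.501 -0.772 -0.391
outer loop
vertex -1.333 -4.32 1.79
vertex -2.318 -5.027 1.924
vertex -1.706 -4.007 0.693
endloop
endfacet
facet normal 0.311 -0.260 0.914
outer loop
vertex -1.333 -4.32 1.79
vertex -2.029 -3.246 2.333
vertex -2.318 -5.027 1.924
endloop
endfacet
facet normal -0.501 0.772 0.391
outer loop
vertex -3.014 -3.953 2.467
vertex -2.029 -3.246 2.333
vertex -3.387 -3.64 1.37
endloop
endfacet
facet normal -0.311 0.260 -0.914
outer loop
vertex -2.402 -2.933 1.236
vertex -1.706 -4.007 0.693
vertex -3.387 -3.64 1.37
endloop
endfacet
facet normal -0.501 0.772 0.391
outer loop
vertex -3.387 -3.64 1.37
vertex -2.029 -3.246 2.333
vertex -2.402 -2.933 1.236
endloop
endfacet
facet normal 0.808 0.579 -0.110
outer loop
vertex -2.402 -2.933 1.236
vertex -1.333 -4.32 1.79
vertex -1.706 -4.007 0.693
endloop
endfacet
facet normal 0.808 0.579 -0.110
outer loop
vertex -2.029 -3.246 2.333
vertex -1.333 -4.32 1.79
vertex -2.402 -2.933 1.236
endloop
endfacet
facet normal -0.794 0.051 0.605
outer loop
vertex 1.48 -4.539 3.346
vertex 2.404 -3.703 4.488
vertex 1.149 -3.454 2.82
endloop
endfacet
facet normal -0.547 -0.494 -0.676
outer loop
vertex 1.816 -3.497 2.312
vertex 1.48 -4.539 3.346
vertex 1.149 -3.454 2.82
endloop
endfacet
facet normal -0.794 0.051 0.605
outer loop
vertex 1.149 -3.454 2.82
vertex 2.404 -3.703 4.488
vertex 2.073 -2.618 3.962
endloop
endfacet
facet normal -0.265 0.868 -0.421
outer loop
vertex 2.073 -2.618 3.962
vertex 1.816 -3.497 2.312
vertex 1.149 -3.454 2.82
endloop
endfacet
facet normal 0.265 -0.868 0.421
outer loop
vertex 1.48 -4.539 3.346
vertex 3.071 -3.746 3.98
vertex 2.404 -3.703 4.488
endloop
endfacet
facet normal -0.547 -0.494 -0.676
outer loop
vertex 2.147 -4.582 2.838
vertex 1.48 -4.539 3.346
vertex 1.816 -3.497 2.312
endloop
endfacet
facet normal 0.265 -0.868 0.421
outer loop
vertex 2.147 -4.582 2.838
vertex 3.071 -3.746 3.98
vertex 1.48 -4.539 3.346
endloop
endfacet
facet normal 0.547 0.494 0.676
outer loop
vertex 2.404 -3.703 4.488
vertex 3.071 -3.746 3.98
vertex 2.073 -2.618 3.962
endloop
endfacet
facet normal -0.265 0.868 -0.421
outer loop
vertex 2.74 -2.661 3.454
vertex 1.816 -3.497 2.312
vertex 2.073 -2.618 3.962
endloop
endfacet
facet normal 0.547 0.494 0.676
outer loop
vertex 2.073 -2.618 3.962
vertex 3.071 -3.746 3.98
vertex 2.74 -2.661 3.454
endloop
endfacet
facet normal 0.794 -0.051 -0.605
outer loop
vertex 2.74 -2.661 3.454
vertex 2.147 -4.582 2.838
vertex 1.816 -3.497 2.312
endloop
endfacet
facet normal 0.794 -0.051 -0.605
outer loop
vertex 3.071 -3.746 3.98
vertex 2.147 -4.582 2.838
vertex 2.74 -2.661 3.454
endloop
endfacet

endsolid


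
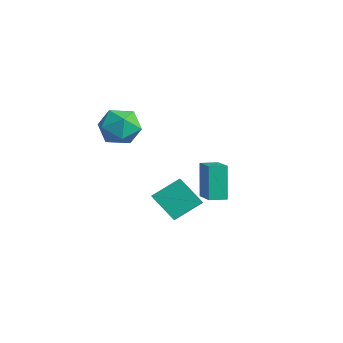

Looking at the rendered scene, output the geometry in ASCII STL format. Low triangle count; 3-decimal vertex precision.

solid 
facet normal 0.080 0.126 0.989
outer loop
vertex -3.015 1.202 0.494
vertex -3.464 0.094 0.672
vertex -2.271 0.251 0.555
endloop
endfacet
facet normal 0.583 0.497 0.643
outer loop
vertex -3.015 1.202 0.494
vertex -2.271 0.251 0.555
vertex -2.087 1.11 -0.276
endloop
endfacet
facet normal 0.256 0.947 0.196
outer loop
vertex -3.015 1.202 0.494
vertex -2.087 1.11 -0.276
vertex -3.166 1.484 -0.672
endloop
endfacet
facet normal -0.448 0.854 0.265
outer loop
vertex -3.015 1.202 0.494
vertex -3.166 1.484 -0.672
vertex -4.017 0.856 -0.087
endloop
endfacet
facet normal -0.557 0.347 0.754
outer loop
vertex -3.015 1.202 0.494
vertex -4.017 0.856 -0.087
vertex -3.464 0.094 0.672
endloop
endfacet
facet normal 0.967 0.038 0.254
outer loop
vertex -2.087 1.11 -0.276
vertex -2.271 0.251 0.555
vertex -1.963 -0.056 -0.573
endloop
endfacet
facet normal 0.154 -0.561 0.813
outer loop
vertex -2.271 0.251 0.555
vertex -3.464 0.094 0.672
vertex -2.814 -0.684 0.012
endloop
endfacet
facet normal -0.877 -0.204 0.434
outer loop
vertex -3.464 0.094 0.672
vertex -4.017 0.856 -0.087
vertex -3.893 -0.31 -0.384
endloop
endfacet
facet normal -0.701 0.616 -0.359
outer loop
vertex -4.017 0.856 -0.087
vertex -3.166 1.484 -0.672
vertex -3.709 0.549 -1.215
endloop
endfacet
facet normal 0.438 0.766 -0.471
outer loop
vertex -3.166 1.484 -0.672
vertex -2.087 1.11 -0.276
vertex -2.516 0.706 -1.332
endloop
endfacet
facet normal 0.448 -0.854 -0.265
outer loop
vertex -2.965 -0.402 -1.154
vertex -1.963 -0.056 -0.573
vertex -2.814 -0.684 0.012
endloop
endfacet
facet normal -0.256 -0.947 -0.196
outer loop
vertex -2.965 -0.402 -1.154
vertex -2.814 -0.684 0.012
vertex -3.893 -0.31 -0.384
endloop
endfacet
facet normal -0.583 -0.497 -0.643
outer loop
vertex -2.965 -0.402 -1.154
vertex -3.893 -0.31 -0.384
vertex -3.709 0.549 -1.215
endloop
endfacet
facet normal -0.080 -0.126 -0.989
outer loop
vertex -2.965 -0.402 -1.154
vertex -3.709 0.549 -1.215
vertex -2.516 0.706 -1.332
endloop
endfacet
facet normal 0.557 -0.347 -0.754
outer loop
vertex -2.965 -0.402 -1.154
vertex -2.516 0.706 -1.332
vertex -1.963 -0.056 -0.573
endloop
endfacet
facet normal 0.701 -0.616 0.359
outer loop
vertex -2.814 -0.684 0.012
vertex -1.963 -0.056 -0.573
vertex -2.271 0.251 0.555
endloop
endfacet
facet normal -0.438 -0.766 0.471
outer loop
vertex -3.893 -0.31 -0.384
vertex -2.814 -0.684 0.012
vertex -3.464 0.094 0.672
endloop
endfacet
facet normal -0.967 -0.038 -0.254
outer loop
vertex -3.709 0.549 -1.215
vertex -3.893 -0.31 -0.384
vertex -4.017 0.856 -0.087
endloop
endfacet
facet normal -0.154 0.561 -0.813
outer loop
vertex -2.516 0.706 -1.332
vertex -3.709 0.549 -1.215
vertex -3.166 1.484 -0.672
endloop
endfacet
facet normal 0.877 0.204 -0.434
outer loop
vertex -1.963 -0.056 -0.573
vertex -2.516 0.706 -1.332
vertex -2.087 1.11 -0.276
endloop
endfacet
facet normal -0.908 0.234 -0.348
outer loop
vertex -1.042 3.74 -2.893
vertex -0.777 4.637 -2.982
vertex -0.41 3.365 -4.796
endloop
endfacet
facet normal -0.282 -0.955 0.095
outer loop
vertex 0.997 3.003 -4.258
vertex -1.042 3.74 -2.893
vertex -0.41 3.365 -4.796
endloop
endfacet
facet normal -0.908 0.234 -0.348
outer loop
vertex -0.41 3.365 -4.796
vertex -0.777 4.637 -2.982
vertex -0.145 4.262 -4.885
endloop
endfacet
facet normal 0.309 -0.184 -0.933
outer loop
vertex -0.145 4.262 -4.885
vertex 0.997 3.003 -4.258
vertex -0.41 3.365 -4.796
endloop
endfacet
facet normal -0.309 0.184 0.933
outer loop
vertex -1.042 3.74 -2.893
vertex 0.63 4.275 -2.444
vertex -0.777 4.637 -2.982
endloop
endfacet
facet normal -0.282 -0.955 0.095
outer loop
vertex 0.365 3.378 -2.355
vertex -1.042 3.74 -2.893
vertex 0.997 3.003 -4.258
endloop
endfacet
facet normal -0.309 0.184 0.933
outer loop
vertex 0.365 3.378 -2.355
vertex 0.63 4.275 -2.444
vertex -1.042 3.74 -2.893
endloop
endfacet
facet normal 0.282 0.955 -0.095
outer loop
vertex -0.777 4.637 -2.982
vertex 0.63 4.275 -2.444
vertex -0.145 4.262 -4.885
endloop
endfacet
facet normal 0.309 -0.184 -0.933
outer loop
vertex 1.262 3.9 -4.347
vertex 0.997 3.003 -4.258
vertex -0.145 4.262 -4.885
endloop
endfacet
facet normal 0.282 0.955 -0.095
outer loop
vertex -0.145 4.262 -4.885
vertex 0.63 4.275 -2.444
vertex 1.262 3.9 -4.347
endloop
endfacet
facet normal 0.908 -0.234 0.348
outer loop
vertex 1.262 3.9 -4.347
vertex 0.365 3.378 -2.355
vertex 0.997 3.003 -4.258
endloop
endfacet
facet normal 0.908 -0.234 0.348
outer loop
vertex 0.63 4.275 -2.444
vertex 0.365 3.378 -2.355
vertex 1.262 3.9 -4.347
endloop
endfacet
facet normal -0.707 0.483 -0.517
outer loop
vertex 1.918 -0.65 -2.397
vertex 2.195 0.695 -1.519
vertex 3.091 -0.15 -3.535
endloop
endfacet
facet normal -0.170 -0.826 -0.538
outer loop
vertex 3.685 -0.555 -3.101
vertex 1.918 -0.65 -2.397
vertex 3.091 -0.15 -3.535
endloop
endfacet
facet normal -0.707 0.483 -0.517
outer loop
vertex 3.091 -0.15 -3.535
vertex 2.195 0.695 -1.519
vertex 3.368 1.196 -2.657
endloop
endfacet
facet normal 0.686 0.293 -0.666
outer loop
vertex 3.368 1.196 -2.657
vertex 3.685 -0.555 -3.101
vertex 3.091 -0.15 -3.535
endloop
endfacet
facet normal -0.686 -0.293 0.666
outer loop
vertex 1.918 -0.65 -2.397
vertex 2.789 0.29 -1.085
vertex 2.195 0.695 -1.519
endloop
endfacet
facet normal -0.170 -0.825 -0.539
outer loop
vertex 2.512 -1.056 -1.963
vertex 1.918 -0.65 -2.397
vertex 3.685 -0.555 -3.101
endloop
endfacet
facet normal -0.686 -0.293 0.666
outer loop
vertex 2.512 -1.056 -1.963
vertex 2.789 0.29 -1.085
vertex 1.918 -0.65 -2.397
endloop
endfacet
facet normal 0.170 0.826 0.538
outer loop
vertex 2.195 0.695 -1.519
vertex 2.789 0.29 -1.085
vertex 3.368 1.196 -2.657
endloop
endfacet
facet normal 0.687 0.293 -0.665
outer loop
vertex 3.962 0.79 -2.223
vertex 3.685 -0.555 -3.101
vertex 3.368 1.196 -2.657
endloop
endfacet
facet normal 0.171 0.825 0.538
outer loop
vertex 3.368 1.196 -2.657
vertex 2.789 0.29 -1.085
vertex 3.962 0.79 -2.223
endloop
endfacet
facet normal 0.707 -0.483 0.516
outer loop
vertex 3.962 0.79 -2.223
vertex 2.512 -1.056 -1.963
vertex 3.685 -0.555 -3.101
endloop
endfacet
facet normal 0.707 -0.483 0.517
outer loop
vertex 2.789 0.29 -1.085
vertex 2.512 -1.056 -1.963
vertex 3.962 0.79 -2.223
endloop
endfacet

endsolid


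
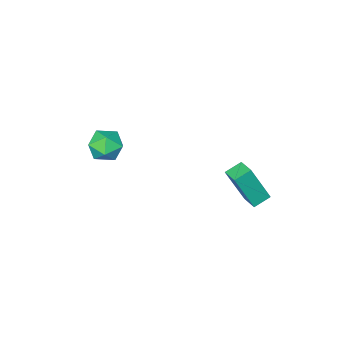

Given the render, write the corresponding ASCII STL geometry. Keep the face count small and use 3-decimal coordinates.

solid 
facet normal -0.958 -0.277 0.077
outer loop
vertex -0.538 -3.139 -2.172
vertex -0.257 -4.041 -1.919
vertex -0.398 -3.362 -1.23
endloop
endfacet
facet normal -0.880 0.417 0.229
outer loop
vertex -0.538 -3.139 -2.172
vertex -0.398 -3.362 -1.23
vertex -0.084 -2.505 -1.582
endloop
endfacet
facet normal -0.587 0.735 -0.339
outer loop
vertex -0.538 -3.139 -2.172
vertex -0.084 -2.505 -1.582
vertex 0.251 -2.655 -2.488
endloop
endfacet
facet normal -0.484 0.239 -0.842
outer loop
vertex -0.538 -3.139 -2.172
vertex 0.251 -2.655 -2.488
vertex 0.144 -3.605 -2.696
endloop
endfacet
facet normal -0.713 -0.386 -0.585
outer loop
vertex -0.538 -3.139 -2.172
vertex 0.144 -3.605 -2.696
vertex -0.257 -4.041 -1.919
endloop
endfacet
facet normal -0.423 0.473 0.773
outer loop
vertex -0.084 -2.505 -1.582
vertex -0.398 -3.362 -1.23
vertex 0.476 -3.015 -0.964
endloop
endfacet
facet normal -0.550 -0.649 0.527
outer loop
vertex -0.398 -3.362 -1.23
vertex -0.257 -4.041 -1.919
vertex 0.369 -3.965 -1.172
endloop
endfacet
facet normal -0.153 -0.826 -0.543
outer loop
vertex -0.257 -4.041 -1.919
vertex 0.144 -3.605 -2.696
vertex 0.704 -4.115 -2.078
endloop
endfacet
facet normal 0.218 0.185 -0.958
outer loop
vertex 0.144 -3.605 -2.696
vertex 0.251 -2.655 -2.488
vertex 1.018 -3.258 -2.43
endloop
endfacet
facet normal 0.052 0.988 -0.144
outer loop
vertex 0.251 -2.655 -2.488
vertex -0.084 -2.505 -1.582
vertex 0.877 -2.579 -1.741
endloop
endfacet
facet normal 0.484 -0.239 0.842
outer loop
vertex 1.158 -3.481 -1.488
vertex 0.476 -3.015 -0.964
vertex 0.369 -3.965 -1.172
endloop
endfacet
facet normal 0.587 -0.735 0.339
outer loop
vertex 1.158 -3.481 -1.488
vertex 0.369 -3.965 -1.172
vertex 0.704 -4.115 -2.078
endloop
endfacet
facet normal 0.880 -0.417 -0.229
outer loop
vertex 1.158 -3.481 -1.488
vertex 0.704 -4.115 -2.078
vertex 1.018 -3.258 -2.43
endloop
endfacet
facet normal 0.958 0.277 -0.077
outer loop
vertex 1.158 -3.481 -1.488
vertex 1.018 -3.258 -2.43
vertex 0.877 -2.579 -1.741
endloop
endfacet
facet normal 0.713 0.386 0.585
outer loop
vertex 1.158 -3.481 -1.488
vertex 0.877 -2.579 -1.741
vertex 0.476 -3.015 -0.964
endloop
endfacet
facet normal -0.218 -0.185 0.958
outer loop
vertex 0.369 -3.965 -1.172
vertex 0.476 -3.015 -0.964
vertex -0.398 -3.362 -1.23
endloop
endfacet
facet normal -0.052 -0.988 0.144
outer loop
vertex 0.704 -4.115 -2.078
vertex 0.369 -3.965 -1.172
vertex -0.257 -4.041 -1.919
endloop
endfacet
facet normal 0.423 -0.473 -0.773
outer loop
vertex 1.018 -3.258 -2.43
vertex 0.704 -4.115 -2.078
vertex 0.144 -3.605 -2.696
endloop
endfacet
facet normal 0.550 0.649 -0.527
outer loop
vertex 0.877 -2.579 -1.741
vertex 1.018 -3.258 -2.43
vertex 0.251 -2.655 -2.488
endloop
endfacet
facet normal 0.153 0.826 0.543
outer loop
vertex 0.476 -3.015 -0.964
vertex 0.877 -2.579 -1.741
vertex -0.084 -2.505 -1.582
endloop
endfacet
facet normal -0.915 0.122 0.386
outer loop
vertex -3.354 2.087 -1.246
vertex -3.16 3.012 -1.078
vertex -4.111 2.602 -3.203
endloop
endfacet
facet normal -0.203 -0.963 -0.175
outer loop
vertex -3.26 2.488 -3.562
vertex -3.354 2.087 -1.246
vertex -4.111 2.602 -3.203
endloop
endfacet
facet normal -0.914 0.123 0.386
outer loop
vertex -4.111 2.602 -3.203
vertex -3.16 3.012 -1.078
vertex -3.916 3.527 -3.035
endloop
endfacet
facet normal -0.350 0.238 -0.906
outer loop
vertex -3.916 3.527 -3.035
vertex -3.26 2.488 -3.562
vertex -4.111 2.602 -3.203
endloop
endfacet
facet normal 0.350 -0.238 0.906
outer loop
vertex -3.354 2.087 -1.246
vertex -2.309 2.898 -1.437
vertex -3.16 3.012 -1.078
endloop
endfacet
facet normal -0.203 -0.963 -0.175
outer loop
vertex -2.504 1.973 -1.605
vertex -3.354 2.087 -1.246
vertex -3.26 2.488 -3.562
endloop
endfacet
facet normal 0.351 -0.238 0.906
outer loop
vertex -2.504 1.973 -1.605
vertex -2.309 2.898 -1.437
vertex -3.354 2.087 -1.246
endloop
endfacet
facet normal 0.203 0.963 0.175
outer loop
vertex -3.16 3.012 -1.078
vertex -2.309 2.898 -1.437
vertex -3.916 3.527 -3.035
endloop
endfacet
facet normal -0.351 0.238 -0.906
outer loop
vertex -3.066 3.413 -3.394
vertex -3.26 2.488 -3.562
vertex -3.916 3.527 -3.035
endloop
endfacet
facet normal 0.203 0.963 0.175
outer loop
vertex -3.916 3.527 -3.035
vertex -2.309 2.898 -1.437
vertex -3.066 3.413 -3.394
endloop
endfacet
facet normal 0.915 -0.122 -0.385
outer loop
vertex -3.066 3.413 -3.394
vertex -2.504 1.973 -1.605
vertex -3.26 2.488 -3.562
endloop
endfacet
facet normal 0.914 -0.123 -0.386
outer loop
vertex -2.309 2.898 -1.437
vertex -2.504 1.973 -1.605
vertex -3.066 3.413 -3.394
endloop
endfacet

endsolid


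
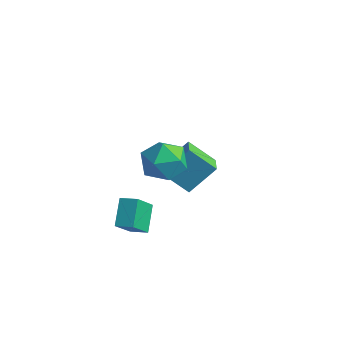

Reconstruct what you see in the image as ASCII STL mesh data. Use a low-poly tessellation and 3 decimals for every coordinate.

solid 
facet normal -0.365 -0.610 -0.704
outer loop
vertex -0.769 1.283 -1.123
vertex -1.471 2.079 -1.449
vertex 0.351 1.837 -2.184
endloop
endfacet
facet normal 0.633 -0.717 0.294
outer loop
vertex 1.011 2.941 -0.911
vertex -0.769 1.283 -1.123
vertex 0.351 1.837 -2.184
endloop
endfacet
facet normal -0.365 -0.610 -0.703
outer loop
vertex 0.351 1.837 -2.184
vertex -1.471 2.079 -1.449
vertex -0.351 2.632 -2.51
endloop
endfacet
facet normal 0.683 0.338 -0.647
outer loop
vertex -0.351 2.632 -2.51
vertex 1.011 2.941 -0.911
vertex 0.351 1.837 -2.184
endloop
endfacet
facet normal -0.683 -0.338 0.647
outer loop
vertex -0.769 1.283 -1.123
vertex -0.811 3.183 -0.176
vertex -1.471 2.079 -1.449
endloop
endfacet
facet normal 0.632 -0.717 0.294
outer loop
vertex -0.109 2.388 0.15
vertex -0.769 1.283 -1.123
vertex 1.011 2.941 -0.911
endloop
endfacet
facet normal -0.683 -0.338 0.647
outer loop
vertex -0.109 2.388 0.15
vertex -0.811 3.183 -0.176
vertex -0.769 1.283 -1.123
endloop
endfacet
facet normal -0.632 0.717 -0.294
outer loop
vertex -1.471 2.079 -1.449
vertex -0.811 3.183 -0.176
vertex -0.351 2.632 -2.51
endloop
endfacet
facet normal 0.683 0.338 -0.647
outer loop
vertex 0.309 3.737 -1.237
vertex 1.011 2.941 -0.911
vertex -0.351 2.632 -2.51
endloop
endfacet
facet normal -0.633 0.716 -0.294
outer loop
vertex -0.351 2.632 -2.51
vertex -0.811 3.183 -0.176
vertex 0.309 3.737 -1.237
endloop
endfacet
facet normal 0.365 0.610 0.703
outer loop
vertex 0.309 3.737 -1.237
vertex -0.109 2.388 0.15
vertex 1.011 2.941 -0.911
endloop
endfacet
facet normal 0.364 0.610 0.703
outer loop
vertex -0.811 3.183 -0.176
vertex -0.109 2.388 0.15
vertex 0.309 3.737 -1.237
endloop
endfacet
facet normal -0.398 0.682 0.614
outer loop
vertex -0.799 -1.46 -0.931
vertex -0.011 -1.179 -0.732
vertex -0.866 -0.412 -2.138
endloop
endfacet
facet normal -0.916 -0.326 -0.232
outer loop
vertex -0.289 -1.401 -3.028
vertex -0.799 -1.46 -0.931
vertex -0.866 -0.412 -2.138
endloop
endfacet
facet normal -0.397 0.682 0.614
outer loop
vertex -0.866 -0.412 -2.138
vertex -0.011 -1.179 -0.732
vertex -0.078 -0.132 -1.939
endloop
endfacet
facet normal -0.042 0.655 -0.755
outer loop
vertex -0.078 -0.132 -1.939
vertex -0.289 -1.401 -3.028
vertex -0.866 -0.412 -2.138
endloop
endfacet
facet normal 0.043 -0.654 0.755
outer loop
vertex -0.799 -1.46 -0.931
vertex 0.566 -2.168 -1.622
vertex -0.011 -1.179 -0.732
endloop
endfacet
facet normal -0.916 -0.326 -0.232
outer loop
vertex -0.222 -2.448 -1.821
vertex -0.799 -1.46 -0.931
vertex -0.289 -1.401 -3.028
endloop
endfacet
facet normal 0.042 -0.655 0.754
outer loop
vertex -0.222 -2.448 -1.821
vertex 0.566 -2.168 -1.622
vertex -0.799 -1.46 -0.931
endloop
endfacet
facet normal 0.916 0.326 0.232
outer loop
vertex -0.011 -1.179 -0.732
vertex 0.566 -2.168 -1.622
vertex -0.078 -0.132 -1.939
endloop
endfacet
facet normal -0.043 0.655 -0.755
outer loop
vertex 0.499 -1.12 -2.829
vertex -0.289 -1.401 -3.028
vertex -0.078 -0.132 -1.939
endloop
endfacet
facet normal 0.916 0.326 0.232
outer loop
vertex -0.078 -0.132 -1.939
vertex 0.566 -2.168 -1.622
vertex 0.499 -1.12 -2.829
endloop
endfacet
facet normal 0.398 -0.682 -0.614
outer loop
vertex 0.499 -1.12 -2.829
vertex -0.222 -2.448 -1.821
vertex -0.289 -1.401 -3.028
endloop
endfacet
facet normal 0.397 -0.682 -0.614
outer loop
vertex 0.566 -2.168 -1.622
vertex -0.222 -2.448 -1.821
vertex 0.499 -1.12 -2.829
endloop
endfacet
facet normal -0.231 0.608 0.759
outer loop
vertex 0.99 -0.918 3.53
vertex 1.679 -1.488 4.196
vertex 2.06 -0.617 3.614
endloop
endfacet
facet normal -0.278 0.951 0.135
outer loop
vertex 0.99 -0.918 3.53
vertex 2.06 -0.617 3.614
vertex 1.558 -0.622 2.618
endloop
endfacet
facet normal -0.750 0.603 -0.271
outer loop
vertex 0.99 -0.918 3.53
vertex 1.558 -0.622 2.618
vertex 0.867 -1.496 2.585
endloop
endfacet
facet normal -0.994 0.046 0.101
outer loop
vertex 0.99 -0.918 3.53
vertex 0.867 -1.496 2.585
vertex 0.941 -2.031 3.56
endloop
endfacet
facet normal -0.673 0.050 0.738
outer loop
vertex 0.99 -0.918 3.53
vertex 0.941 -2.031 3.56
vertex 1.679 -1.488 4.196
endloop
endfacet
facet normal 0.358 0.915 -0.185
outer loop
vertex 1.558 -0.622 2.618
vertex 2.06 -0.617 3.614
vertex 2.599 -1.009 2.72
endloop
endfacet
facet normal 0.436 0.360 0.825
outer loop
vertex 2.06 -0.617 3.614
vertex 1.679 -1.488 4.196
vertex 2.673 -1.544 3.695
endloop
endfacet
facet normal -0.280 -0.545 0.790
outer loop
vertex 1.679 -1.488 4.196
vertex 0.941 -2.031 3.56
vertex 1.982 -2.418 3.662
endloop
endfacet
facet normal -0.800 -0.550 -0.241
outer loop
vertex 0.941 -2.031 3.56
vertex 0.867 -1.496 2.585
vertex 1.48 -2.423 2.666
endloop
endfacet
facet normal -0.405 0.352 -0.844
outer loop
vertex 0.867 -1.496 2.585
vertex 1.558 -0.622 2.618
vertex 1.861 -1.552 2.084
endloop
endfacet
facet normal 0.994 -0.046 -0.101
outer loop
vertex 2.55 -2.122 2.75
vertex 2.599 -1.009 2.72
vertex 2.673 -1.544 3.695
endloop
endfacet
facet normal 0.750 -0.603 0.271
outer loop
vertex 2.55 -2.122 2.75
vertex 2.673 -1.544 3.695
vertex 1.982 -2.418 3.662
endloop
endfacet
facet normal 0.278 -0.951 -0.135
outer loop
vertex 2.55 -2.122 2.75
vertex 1.982 -2.418 3.662
vertex 1.48 -2.423 2.666
endloop
endfacet
facet normal 0.231 -0.608 -0.759
outer loop
vertex 2.55 -2.122 2.75
vertex 1.48 -2.423 2.666
vertex 1.861 -1.552 2.084
endloop
endfacet
facet normal 0.673 -0.050 -0.738
outer loop
vertex 2.55 -2.122 2.75
vertex 1.861 -1.552 2.084
vertex 2.599 -1.009 2.72
endloop
endfacet
facet normal 0.800 0.550 0.241
outer loop
vertex 2.673 -1.544 3.695
vertex 2.599 -1.009 2.72
vertex 2.06 -0.617 3.614
endloop
endfacet
facet normal 0.405 -0.352 0.844
outer loop
vertex 1.982 -2.418 3.662
vertex 2.673 -1.544 3.695
vertex 1.679 -1.488 4.196
endloop
endfacet
facet normal -0.358 -0.915 0.185
outer loop
vertex 1.48 -2.423 2.666
vertex 1.982 -2.418 3.662
vertex 0.941 -2.031 3.56
endloop
endfacet
facet normal -0.436 -0.360 -0.825
outer loop
vertex 1.861 -1.552 2.084
vertex 1.48 -2.423 2.666
vertex 0.867 -1.496 2.585
endloop
endfacet
facet normal 0.280 0.545 -0.790
outer loop
vertex 2.599 -1.009 2.72
vertex 1.861 -1.552 2.084
vertex 1.558 -0.622 2.618
endloop
endfacet

endsolid


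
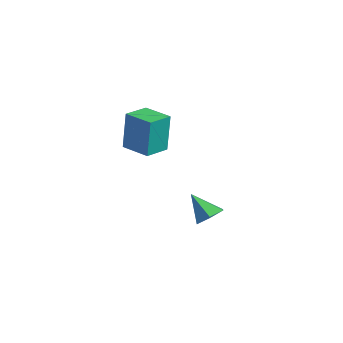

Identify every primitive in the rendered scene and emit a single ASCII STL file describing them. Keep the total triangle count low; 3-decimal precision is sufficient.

solid 
facet normal 0.590 0.306 -0.747
outer loop
vertex 3.893 2.272 -2.651
vertex 3.281 2.613 -2.995
vertex 3.716 3.014 -2.487
endloop
endfacet
facet normal 0.455 -0.087 0.886
outer loop
vertex 3.893 2.272 -2.651
vertex 3.716 3.014 -2.487
vertex 2.419 2.167 -1.905
endloop
endfacet
facet normal 0.591 0.305 -0.747
outer loop
vertex 3.716 3.014 -2.487
vertex 3.281 2.613 -2.995
vertex 3.105 3.355 -2.831
endloop
endfacet
facet normal -0.074 0.639 0.765
outer loop
vertex 3.716 3.014 -2.487
vertex 3.105 3.355 -2.831
vertex 2.419 2.167 -1.905
endloop
endfacet
facet normal 0.591 0.305 -0.747
outer loop
vertex 3.105 3.355 -2.831
vertex 3.281 2.613 -2.995
vertex 2.67 2.954 -3.339
endloop
endfacet
facet normal -0.777 0.599 0.193
outer loop
vertex 3.105 3.355 -2.831
vertex 2.67 2.954 -3.339
vertex 2.419 2.167 -1.905
endloop
endfacet
facet normal 0.591 0.305 -0.747
outer loop
vertex 2.67 2.954 -3.339
vertex 3.281 2.613 -2.995
vertex 2.846 2.212 -3.503
endloop
endfacet
facet normal -0.951 -0.168 -0.259
outer loop
vertex 2.67 2.954 -3.339
vertex 2.846 2.212 -3.503
vertex 2.419 2.167 -1.905
endloop
endfacet
facet normal 0.591 0.305 -0.747
outer loop
vertex 2.846 2.212 -3.503
vertex 3.281 2.613 -2.995
vertex 3.457 1.871 -3.159
endloop
endfacet
facet normal -0.422 -0.896 -0.138
outer loop
vertex 2.846 2.212 -3.503
vertex 3.457 1.871 -3.159
vertex 2.419 2.167 -1.905
endloop
endfacet
facet normal 0.590 0.305 -0.747
outer loop
vertex 3.457 1.871 -3.159
vertex 3.281 2.613 -2.995
vertex 3.893 2.272 -2.651
endloop
endfacet
facet normal 0.281 -0.856 0.434
outer loop
vertex 3.457 1.871 -3.159
vertex 3.893 2.272 -2.651
vertex 2.419 2.167 -1.905
endloop
endfacet
facet normal -0.947 -0.319 0.039
outer loop
vertex -3.006 1.872 0.704
vertex -3.43 3.119 0.619
vertex -3.04 1.719 -1.38
endloop
endfacet
facet normal 0.321 -0.945 0.064
outer loop
vertex -1.61 2.201 -1.439
vertex -3.006 1.872 0.704
vertex -3.04 1.719 -1.38
endloop
endfacet
facet normal -0.947 -0.319 0.039
outer loop
vertex -3.04 1.719 -1.38
vertex -3.43 3.119 0.619
vertex -3.464 2.966 -1.465
endloop
endfacet
facet normal -0.016 -0.074 -0.997
outer loop
vertex -3.464 2.966 -1.465
vertex -1.61 2.201 -1.439
vertex -3.04 1.719 -1.38
endloop
endfacet
facet normal 0.016 0.074 0.997
outer loop
vertex -3.006 1.872 0.704
vertex -2.0 3.601 0.56
vertex -3.43 3.119 0.619
endloop
endfacet
facet normal 0.321 -0.945 0.064
outer loop
vertex -1.576 2.354 0.645
vertex -3.006 1.872 0.704
vertex -1.61 2.201 -1.439
endloop
endfacet
facet normal 0.016 0.074 0.997
outer loop
vertex -1.576 2.354 0.645
vertex -2.0 3.601 0.56
vertex -3.006 1.872 0.704
endloop
endfacet
facet normal -0.321 0.945 -0.064
outer loop
vertex -3.43 3.119 0.619
vertex -2.0 3.601 0.56
vertex -3.464 2.966 -1.465
endloop
endfacet
facet normal -0.016 -0.074 -0.997
outer loop
vertex -2.034 3.448 -1.524
vertex -1.61 2.201 -1.439
vertex -3.464 2.966 -1.465
endloop
endfacet
facet normal -0.321 0.945 -0.064
outer loop
vertex -3.464 2.966 -1.465
vertex -2.0 3.601 0.56
vertex -2.034 3.448 -1.524
endloop
endfacet
facet normal 0.947 0.319 -0.039
outer loop
vertex -2.034 3.448 -1.524
vertex -1.576 2.354 0.645
vertex -1.61 2.201 -1.439
endloop
endfacet
facet normal 0.947 0.319 -0.039
outer loop
vertex -2.0 3.601 0.56
vertex -1.576 2.354 0.645
vertex -2.034 3.448 -1.524
endloop
endfacet

endsolid


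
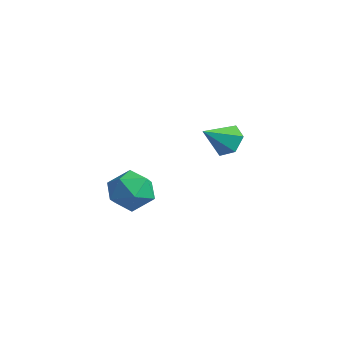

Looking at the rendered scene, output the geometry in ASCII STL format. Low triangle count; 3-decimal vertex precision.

solid 
facet normal 0.065 0.812 -0.580
outer loop
vertex 2.314 2.922 3.877
vertex 1.602 2.661 3.432
vertex 1.514 3.175 4.141
endloop
endfacet
facet normal 0.341 0.105 0.934
outer loop
vertex 2.314 2.922 3.877
vertex 1.514 3.175 4.141
vertex 1.498 1.379 4.348
endloop
endfacet
facet normal 0.066 0.812 -0.580
outer loop
vertex 1.514 3.175 4.141
vertex 1.602 2.661 3.432
vertex 0.801 2.914 3.695
endloop
endfacet
facet normal -0.554 0.100 0.827
outer loop
vertex 1.514 3.175 4.141
vertex 0.801 2.914 3.695
vertex 1.498 1.379 4.348
endloop
endfacet
facet normal 0.066 0.812 -0.579
outer loop
vertex 0.801 2.914 3.695
vertex 1.602 2.661 3.432
vertex 0.889 2.401 2.986
endloop
endfacet
facet normal -0.923 -0.358 0.144
outer loop
vertex 0.801 2.914 3.695
vertex 0.889 2.401 2.986
vertex 1.498 1.379 4.348
endloop
endfacet
facet normal 0.066 0.812 -0.579
outer loop
vertex 0.889 2.401 2.986
vertex 1.602 2.661 3.432
vertex 1.69 2.148 2.723
endloop
endfacet
facet normal -0.397 -0.810 -0.430
outer loop
vertex 0.889 2.401 2.986
vertex 1.69 2.148 2.723
vertex 1.498 1.379 4.348
endloop
endfacet
facet normal 0.065 0.812 -0.580
outer loop
vertex 1.69 2.148 2.723
vertex 1.602 2.661 3.432
vertex 2.402 2.409 3.168
endloop
endfacet
facet normal 0.497 -0.806 -0.323
outer loop
vertex 1.69 2.148 2.723
vertex 2.402 2.409 3.168
vertex 1.498 1.379 4.348
endloop
endfacet
facet normal 0.065 0.812 -0.580
outer loop
vertex 2.402 2.409 3.168
vertex 1.602 2.661 3.432
vertex 2.314 2.922 3.877
endloop
endfacet
facet normal 0.866 -0.348 0.359
outer loop
vertex 2.402 2.409 3.168
vertex 2.314 2.922 3.877
vertex 1.498 1.379 4.348
endloop
endfacet
facet normal -0.382 0.842 -0.381
outer loop
vertex 1.889 -2.067 1.47
vertex 0.995 -2.167 2.146
vertex 1.902 -1.598 2.492
endloop
endfacet
facet normal 0.332 0.856 -0.397
outer loop
vertex 1.889 -2.067 1.47
vertex 1.902 -1.598 2.492
vertex 2.814 -2.131 2.106
endloop
endfacet
facet normal 0.555 0.296 -0.777
outer loop
vertex 1.889 -2.067 1.47
vertex 2.814 -2.131 2.106
vertex 2.472 -3.028 1.52
endloop
endfacet
facet normal -0.021 -0.065 -0.998
outer loop
vertex 1.889 -2.067 1.47
vertex 2.472 -3.028 1.52
vertex 1.347 -3.051 1.545
endloop
endfacet
facet normal -0.599 0.273 -0.752
outer loop
vertex 1.889 -2.067 1.47
vertex 1.347 -3.051 1.545
vertex 0.995 -2.167 2.146
endloop
endfacet
facet normal 0.569 0.777 0.271
outer loop
vertex 2.814 -2.131 2.106
vertex 1.902 -1.598 2.492
vertex 2.493 -2.269 3.175
endloop
endfacet
facet normal -0.586 0.754 0.297
outer loop
vertex 1.902 -1.598 2.492
vertex 0.995 -2.167 2.146
vertex 1.368 -2.292 3.2
endloop
endfacet
facet normal -0.938 -0.167 -0.303
outer loop
vertex 0.995 -2.167 2.146
vertex 1.347 -3.051 1.545
vertex 1.026 -3.189 2.614
endloop
endfacet
facet normal -0.001 -0.714 -0.700
outer loop
vertex 1.347 -3.051 1.545
vertex 2.472 -3.028 1.52
vertex 1.938 -3.722 2.228
endloop
endfacet
facet normal 0.930 -0.130 -0.344
outer loop
vertex 2.472 -3.028 1.52
vertex 2.814 -2.131 2.106
vertex 2.845 -3.153 2.574
endloop
endfacet
facet normal 0.021 0.065 0.998
outer loop
vertex 1.951 -3.253 3.25
vertex 2.493 -2.269 3.175
vertex 1.368 -2.292 3.2
endloop
endfacet
facet normal -0.555 -0.296 0.777
outer loop
vertex 1.951 -3.253 3.25
vertex 1.368 -2.292 3.2
vertex 1.026 -3.189 2.614
endloop
endfacet
facet normal -0.332 -0.856 0.397
outer loop
vertex 1.951 -3.253 3.25
vertex 1.026 -3.189 2.614
vertex 1.938 -3.722 2.228
endloop
endfacet
facet normal 0.382 -0.842 0.381
outer loop
vertex 1.951 -3.253 3.25
vertex 1.938 -3.722 2.228
vertex 2.845 -3.153 2.574
endloop
endfacet
facet normal 0.599 -0.273 0.752
outer loop
vertex 1.951 -3.253 3.25
vertex 2.845 -3.153 2.574
vertex 2.493 -2.269 3.175
endloop
endfacet
facet normal 0.001 0.714 0.700
outer loop
vertex 1.368 -2.292 3.2
vertex 2.493 -2.269 3.175
vertex 1.902 -1.598 2.492
endloop
endfacet
facet normal -0.930 0.130 0.344
outer loop
vertex 1.026 -3.189 2.614
vertex 1.368 -2.292 3.2
vertex 0.995 -2.167 2.146
endloop
endfacet
facet normal -0.569 -0.777 -0.271
outer loop
vertex 1.938 -3.722 2.228
vertex 1.026 -3.189 2.614
vertex 1.347 -3.051 1.545
endloop
endfacet
facet normal 0.586 -0.754 -0.297
outer loop
vertex 2.845 -3.153 2.574
vertex 1.938 -3.722 2.228
vertex 2.472 -3.028 1.52
endloop
endfacet
facet normal 0.938 0.167 0.303
outer loop
vertex 2.493 -2.269 3.175
vertex 2.845 -3.153 2.574
vertex 2.814 -2.131 2.106
endloop
endfacet

endsolid


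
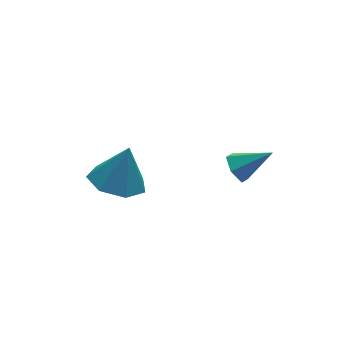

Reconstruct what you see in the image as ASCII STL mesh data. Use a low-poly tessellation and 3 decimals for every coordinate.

solid 
facet normal -0.338 -0.118 -0.934
outer loop
vertex 0.129 -0.618 -1.33
vertex -0.894 -0.738 -0.944
vertex -0.379 0.185 -1.247
endloop
endfacet
facet normal 0.840 0.513 0.176
outer loop
vertex 0.129 -0.618 -1.33
vertex -0.379 0.185 -1.247
vertex -0.326 -0.542 0.624
endloop
endfacet
facet normal -0.338 -0.118 -0.934
outer loop
vertex -0.379 0.185 -1.247
vertex -0.894 -0.738 -0.944
vertex -1.275 0.293 -0.936
endloop
endfacet
facet normal 0.230 0.909 0.347
outer loop
vertex -0.379 0.185 -1.247
vertex -1.275 0.293 -0.936
vertex -0.326 -0.542 0.624
endloop
endfacet
facet normal -0.337 -0.117 -0.934
outer loop
vertex -1.275 0.293 -0.936
vertex -0.894 -0.738 -0.944
vertex -1.884 -0.376 -0.632
endloop
endfacet
facet normal -0.424 0.665 0.614
outer loop
vertex -1.275 0.293 -0.936
vertex -1.884 -0.376 -0.632
vertex -0.326 -0.542 0.624
endloop
endfacet
facet normal -0.337 -0.117 -0.934
outer loop
vertex -1.884 -0.376 -0.632
vertex -0.894 -0.738 -0.944
vertex -1.747 -1.318 -0.563
endloop
endfacet
facet normal -0.629 -0.035 0.776
outer loop
vertex -1.884 -0.376 -0.632
vertex -1.747 -1.318 -0.563
vertex -0.326 -0.542 0.624
endloop
endfacet
facet normal -0.337 -0.117 -0.934
outer loop
vertex -1.747 -1.318 -0.563
vertex -0.894 -0.738 -0.944
vertex -0.968 -1.824 -0.781
endloop
endfacet
facet normal -0.232 -0.663 0.711
outer loop
vertex -1.747 -1.318 -0.563
vertex -0.968 -1.824 -0.781
vertex -0.326 -0.542 0.624
endloop
endfacet
facet normal -0.339 -0.117 -0.934
outer loop
vertex -0.968 -1.824 -0.781
vertex -0.894 -0.738 -0.944
vertex -0.133 -1.512 -1.123
endloop
endfacet
facet normal 0.471 -0.748 0.467
outer loop
vertex -0.968 -1.824 -0.781
vertex -0.133 -1.512 -1.123
vertex -0.326 -0.542 0.624
endloop
endfacet
facet normal -0.339 -0.117 -0.934
outer loop
vertex -0.133 -1.512 -1.123
vertex -0.894 -0.738 -0.944
vertex 0.129 -0.618 -1.33
endloop
endfacet
facet normal 0.947 -0.224 0.229
outer loop
vertex -0.133 -1.512 -1.123
vertex 0.129 -0.618 -1.33
vertex -0.326 -0.542 0.624
endloop
endfacet
facet normal -0.770 0.278 -0.574
outer loop
vertex 3.084 -2.965 -0.174
vertex 2.774 -2.726 0.358
vertex 3.175 -2.337 0.008
endloop
endfacet
facet normal 0.860 0.023 -0.511
outer loop
vertex 3.084 -2.965 -0.174
vertex 3.175 -2.337 0.008
vertex 3.906 -3.134 1.202
endloop
endfacet
facet normal -0.770 0.277 -0.574
outer loop
vertex 3.175 -2.337 0.008
vertex 2.774 -2.726 0.358
vertex 2.865 -2.098 0.539
endloop
endfacet
facet normal 0.681 0.729 0.070
outer loop
vertex 3.175 -2.337 0.008
vertex 2.865 -2.098 0.539
vertex 3.906 -3.134 1.202
endloop
endfacet
facet normal -0.770 0.277 -0.575
outer loop
vertex 2.865 -2.098 0.539
vertex 2.774 -2.726 0.358
vertex 2.463 -2.488 0.889
endloop
endfacet
facet normal 0.100 0.606 0.789
outer loop
vertex 2.865 -2.098 0.539
vertex 2.463 -2.488 0.889
vertex 3.906 -3.134 1.202
endloop
endfacet
facet normal -0.770 0.277 -0.575
outer loop
vertex 2.463 -2.488 0.889
vertex 2.774 -2.726 0.358
vertex 2.372 -3.116 0.708
endloop
endfacet
facet normal -0.301 -0.224 0.927
outer loop
vertex 2.463 -2.488 0.889
vertex 2.372 -3.116 0.708
vertex 3.906 -3.134 1.202
endloop
endfacet
facet normal -0.770 0.277 -0.575
outer loop
vertex 2.372 -3.116 0.708
vertex 2.774 -2.726 0.358
vertex 2.683 -3.354 0.177
endloop
endfacet
facet normal -0.122 -0.930 0.345
outer loop
vertex 2.372 -3.116 0.708
vertex 2.683 -3.354 0.177
vertex 3.906 -3.134 1.202
endloop
endfacet
facet normal -0.771 0.277 -0.574
outer loop
vertex 2.683 -3.354 0.177
vertex 2.774 -2.726 0.358
vertex 3.084 -2.965 -0.174
endloop
endfacet
facet normal 0.457 -0.808 -0.372
outer loop
vertex 2.683 -3.354 0.177
vertex 3.084 -2.965 -0.174
vertex 3.906 -3.134 1.202
endloop
endfacet

endsolid
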